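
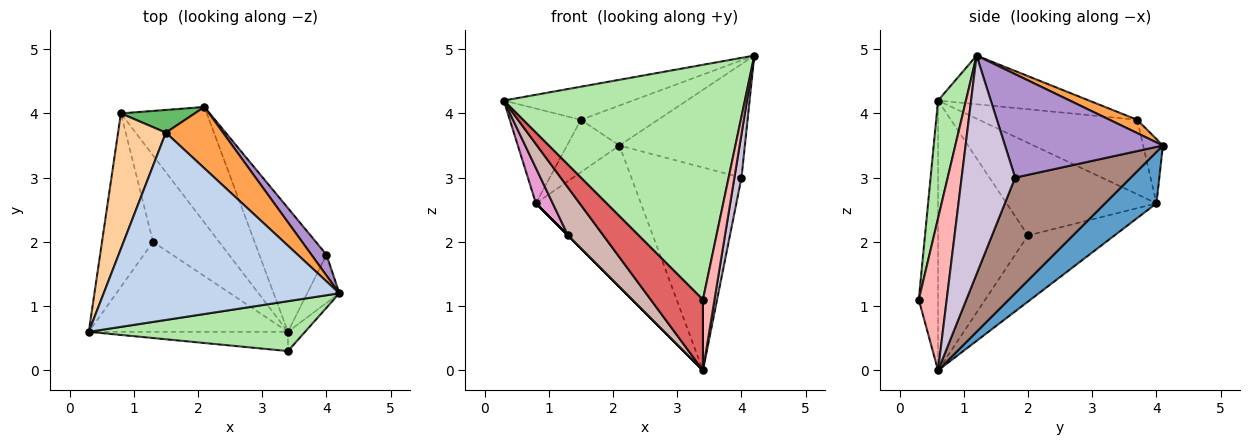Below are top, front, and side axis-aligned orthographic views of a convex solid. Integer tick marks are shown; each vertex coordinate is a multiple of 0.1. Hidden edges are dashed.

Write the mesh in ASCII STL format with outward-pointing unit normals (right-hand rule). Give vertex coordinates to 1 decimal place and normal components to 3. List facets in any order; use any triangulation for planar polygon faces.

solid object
 facet normal 0.354 0.724 -0.592
  outer loop
   vertex 0.8 4.0 2.6
   vertex 2.1 4.1 3.5
   vertex 3.4 0.6 0.0
  endloop
 endfacet
 facet normal -0.199 0.171 0.965
  outer loop
   vertex 1.5 3.7 3.9
   vertex 0.3 0.6 4.2
   vertex 4.2 1.2 4.9
  endloop
 endfacet
 facet normal 0.191 0.536 0.823
  outer loop
   vertex 1.5 3.7 3.9
   vertex 4.2 1.2 4.9
   vertex 2.1 4.1 3.5
  endloop
 endfacet
 facet normal -0.787 0.354 0.505
  outer loop
   vertex 1.5 3.7 3.9
   vertex 0.8 4.0 2.6
   vertex 0.3 0.6 4.2
  endloop
 endfacet
 facet normal -0.327 0.867 0.376
  outer loop
   vertex 1.5 3.7 3.9
   vertex 2.1 4.1 3.5
   vertex 0.8 4.0 2.6
  endloop
 endfacet
 facet normal 0.112 -0.972 0.207
  outer loop
   vertex 3.4 0.3 1.1
   vertex 4.2 1.2 4.9
   vertex 0.3 0.6 4.2
  endloop
 endfacet
 facet normal -0.336 -0.909 -0.248
  outer loop
   vertex 3.4 0.3 1.1
   vertex 0.3 0.6 4.2
   vertex 3.4 0.6 0.0
  endloop
 endfacet
 facet normal 0.919 -0.380 -0.104
  outer loop
   vertex 3.4 0.3 1.1
   vertex 3.4 0.6 0.0
   vertex 4.2 1.2 4.9
  endloop
 endfacet
 facet normal 0.778 0.618 0.113
  outer loop
   vertex 4.0 1.8 3.0
   vertex 2.1 4.1 3.5
   vertex 4.2 1.2 4.9
  endloop
 endfacet
 facet normal 0.981 -0.130 -0.144
  outer loop
   vertex 4.0 1.8 3.0
   vertex 4.2 1.2 4.9
   vertex 3.4 0.6 0.0
  endloop
 endfacet
 facet normal 0.667 0.636 -0.388
  outer loop
   vertex 4.0 1.8 3.0
   vertex 3.4 0.6 0.0
   vertex 2.1 4.1 3.5
  endloop
 endfacet
 facet normal -0.767 -0.301 -0.566
  outer loop
   vertex 1.3 2.0 2.1
   vertex 3.4 0.6 0.0
   vertex 0.3 0.6 4.2
  endloop
 endfacet
 facet normal -0.872 -0.098 -0.480
  outer loop
   vertex 1.3 2.0 2.1
   vertex 0.3 0.6 4.2
   vertex 0.8 4.0 2.6
  endloop
 endfacet
 facet normal -0.707 0.000 -0.707
  outer loop
   vertex 1.3 2.0 2.1
   vertex 0.8 4.0 2.6
   vertex 3.4 0.6 0.0
  endloop
 endfacet
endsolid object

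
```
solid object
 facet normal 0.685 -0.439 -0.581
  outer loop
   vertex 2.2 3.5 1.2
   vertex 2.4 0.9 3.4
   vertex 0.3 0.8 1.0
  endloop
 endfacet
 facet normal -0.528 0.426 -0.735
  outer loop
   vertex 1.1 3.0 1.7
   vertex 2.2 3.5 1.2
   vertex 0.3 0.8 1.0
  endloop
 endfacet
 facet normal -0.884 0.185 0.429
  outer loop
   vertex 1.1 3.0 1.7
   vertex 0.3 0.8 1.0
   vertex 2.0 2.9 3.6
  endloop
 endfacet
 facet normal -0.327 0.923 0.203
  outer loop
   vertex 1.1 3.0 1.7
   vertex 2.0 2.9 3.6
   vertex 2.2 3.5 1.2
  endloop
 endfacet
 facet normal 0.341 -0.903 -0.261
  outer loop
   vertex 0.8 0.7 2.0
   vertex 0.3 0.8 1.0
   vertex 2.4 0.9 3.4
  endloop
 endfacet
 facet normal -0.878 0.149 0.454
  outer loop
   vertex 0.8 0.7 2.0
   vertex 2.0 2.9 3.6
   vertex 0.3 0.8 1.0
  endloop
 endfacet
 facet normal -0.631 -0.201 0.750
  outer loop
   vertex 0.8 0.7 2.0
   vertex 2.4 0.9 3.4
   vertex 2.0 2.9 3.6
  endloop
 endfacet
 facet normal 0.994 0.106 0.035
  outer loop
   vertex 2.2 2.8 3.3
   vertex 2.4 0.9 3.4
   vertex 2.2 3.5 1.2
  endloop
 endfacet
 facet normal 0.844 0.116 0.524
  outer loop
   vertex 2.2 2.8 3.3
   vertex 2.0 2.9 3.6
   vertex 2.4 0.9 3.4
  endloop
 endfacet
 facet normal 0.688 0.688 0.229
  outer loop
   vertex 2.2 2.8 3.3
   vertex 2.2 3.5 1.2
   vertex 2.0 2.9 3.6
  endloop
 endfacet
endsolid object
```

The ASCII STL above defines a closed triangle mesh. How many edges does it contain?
15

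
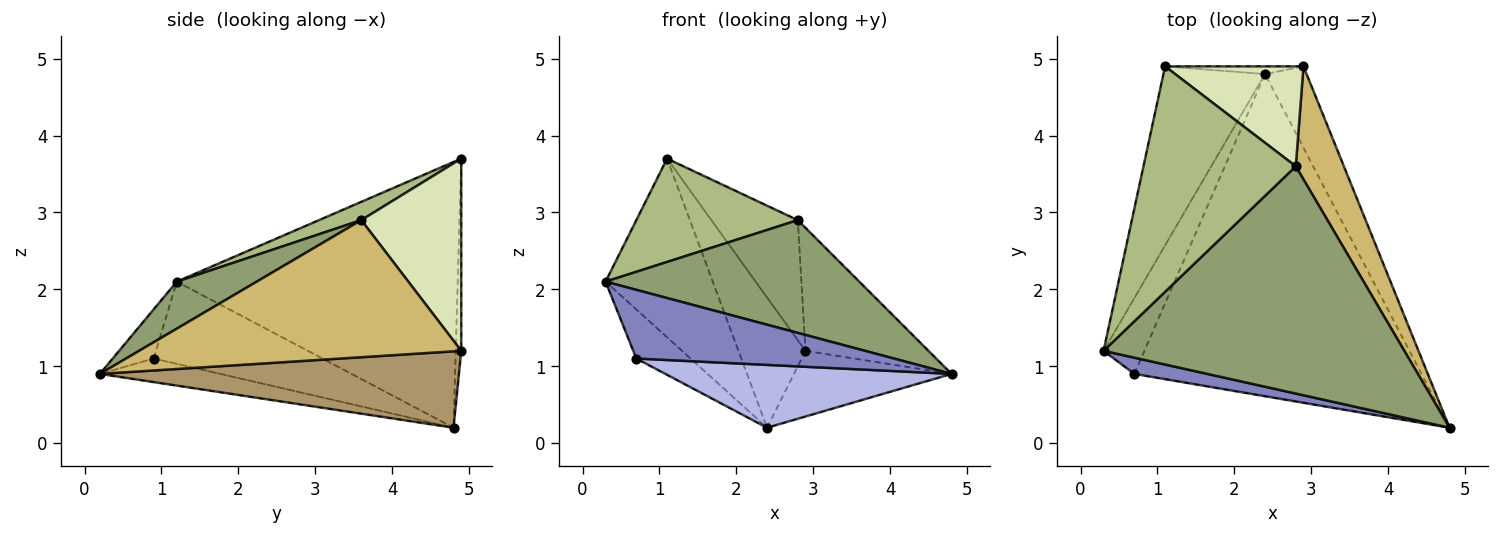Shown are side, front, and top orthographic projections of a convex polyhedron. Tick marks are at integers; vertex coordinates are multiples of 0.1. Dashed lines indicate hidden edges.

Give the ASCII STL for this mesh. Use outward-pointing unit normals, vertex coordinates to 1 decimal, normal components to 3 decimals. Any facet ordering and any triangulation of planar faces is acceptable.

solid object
 facet normal -0.880 0.336 -0.336
  outer loop
   vertex 1.1 4.9 3.7
   vertex 2.4 4.8 0.2
   vertex 0.3 1.2 2.1
  endloop
 endfacet
 facet normal -0.153 -0.962 0.227
  outer loop
   vertex 0.7 0.9 1.1
   vertex 4.8 0.2 0.9
   vertex 0.3 1.2 2.1
  endloop
 endfacet
 facet normal -0.861 0.277 -0.427
  outer loop
   vertex 0.7 0.9 1.1
   vertex 0.3 1.2 2.1
   vertex 2.4 4.8 0.2
  endloop
 endfacet
 facet normal -0.080 -0.191 -0.978
  outer loop
   vertex 0.7 0.9 1.1
   vertex 2.4 4.8 0.2
   vertex 4.8 0.2 0.9
  endloop
 endfacet
 facet normal 0.139 -0.440 0.887
  outer loop
   vertex 2.8 3.6 2.9
   vertex 0.3 1.2 2.1
   vertex 4.8 0.2 0.9
  endloop
 endfacet
 facet normal 0.108 -0.414 0.904
  outer loop
   vertex 2.8 3.6 2.9
   vertex 1.1 4.9 3.7
   vertex 0.3 1.2 2.1
  endloop
 endfacet
 facet normal -0.082 0.995 -0.059
  outer loop
   vertex 2.9 4.9 1.2
   vertex 2.4 4.8 0.2
   vertex 1.1 4.9 3.7
  endloop
 endfacet
 facet normal 0.664 0.574 0.478
  outer loop
   vertex 2.9 4.9 1.2
   vertex 1.1 4.9 3.7
   vertex 2.8 3.6 2.9
  endloop
 endfacet
 facet normal 0.820 0.360 -0.446
  outer loop
   vertex 2.9 4.9 1.2
   vertex 4.8 0.2 0.9
   vertex 2.4 4.8 0.2
  endloop
 endfacet
 facet normal 0.888 0.339 0.311
  outer loop
   vertex 2.9 4.9 1.2
   vertex 2.8 3.6 2.9
   vertex 4.8 0.2 0.9
  endloop
 endfacet
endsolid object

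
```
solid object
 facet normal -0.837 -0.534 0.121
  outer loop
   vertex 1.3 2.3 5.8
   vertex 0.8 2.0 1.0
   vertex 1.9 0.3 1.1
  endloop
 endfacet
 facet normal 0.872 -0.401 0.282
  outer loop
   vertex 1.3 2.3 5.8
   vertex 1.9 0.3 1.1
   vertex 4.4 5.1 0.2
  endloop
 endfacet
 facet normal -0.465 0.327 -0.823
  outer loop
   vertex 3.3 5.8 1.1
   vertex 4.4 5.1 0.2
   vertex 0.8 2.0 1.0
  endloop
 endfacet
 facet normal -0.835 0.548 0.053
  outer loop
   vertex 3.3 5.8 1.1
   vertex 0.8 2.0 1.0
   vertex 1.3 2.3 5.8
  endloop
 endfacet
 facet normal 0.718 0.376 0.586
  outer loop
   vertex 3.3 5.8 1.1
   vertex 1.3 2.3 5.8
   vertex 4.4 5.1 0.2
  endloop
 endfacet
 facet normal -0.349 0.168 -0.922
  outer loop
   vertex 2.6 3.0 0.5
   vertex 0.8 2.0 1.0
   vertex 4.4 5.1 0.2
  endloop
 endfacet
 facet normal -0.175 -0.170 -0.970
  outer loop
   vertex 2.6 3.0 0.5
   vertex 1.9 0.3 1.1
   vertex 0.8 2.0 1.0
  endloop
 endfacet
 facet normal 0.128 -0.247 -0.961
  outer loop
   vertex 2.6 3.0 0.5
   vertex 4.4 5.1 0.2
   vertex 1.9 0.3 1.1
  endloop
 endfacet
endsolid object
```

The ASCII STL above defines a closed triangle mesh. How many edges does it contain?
12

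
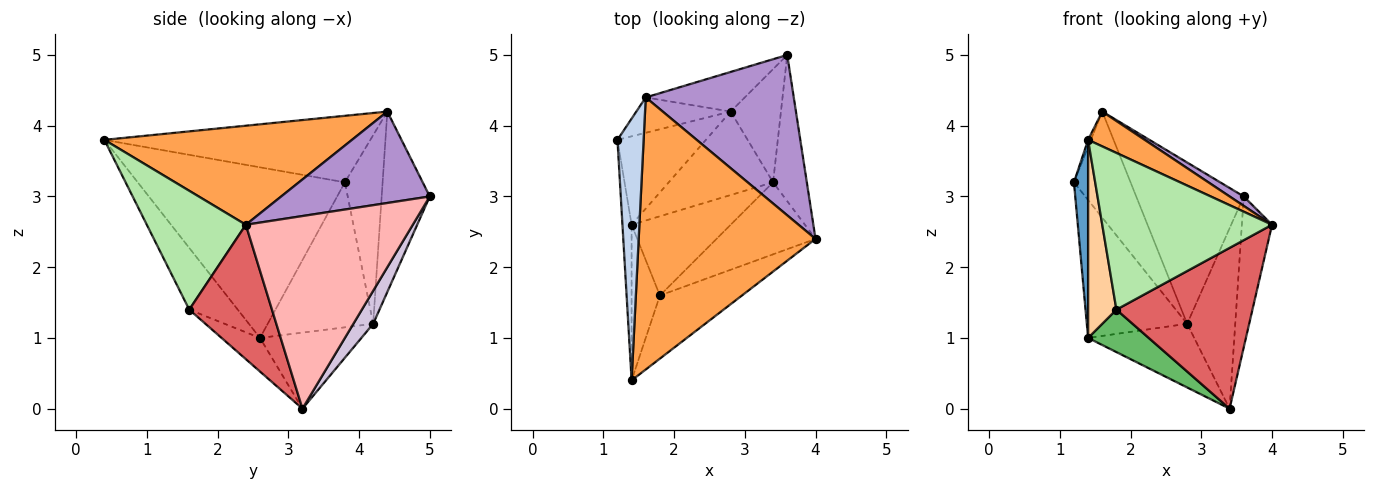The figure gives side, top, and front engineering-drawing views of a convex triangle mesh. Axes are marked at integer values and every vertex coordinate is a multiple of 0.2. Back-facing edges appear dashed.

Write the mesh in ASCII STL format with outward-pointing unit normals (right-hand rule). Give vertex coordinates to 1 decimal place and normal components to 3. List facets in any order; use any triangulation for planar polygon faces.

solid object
 facet normal -0.996 -0.068 -0.053
  outer loop
   vertex 1.4 2.6 1.0
   vertex 1.4 0.4 3.8
   vertex 1.2 3.8 3.2
  endloop
 endfacet
 facet normal -0.930 0.010 0.366
  outer loop
   vertex 1.6 4.4 4.2
   vertex 1.2 3.8 3.2
   vertex 1.4 0.4 3.8
  endloop
 endfacet
 facet normal 0.486 -0.111 0.867
  outer loop
   vertex 1.6 4.4 4.2
   vertex 1.4 0.4 3.8
   vertex 4.0 2.4 2.6
  endloop
 endfacet
 facet normal -0.803 -0.468 -0.368
  outer loop
   vertex 1.8 1.6 1.4
   vertex 1.4 0.4 3.8
   vertex 1.4 2.6 1.0
  endloop
 endfacet
 facet normal -0.287 -0.452 -0.845
  outer loop
   vertex 1.8 1.6 1.4
   vertex 1.4 2.6 1.0
   vertex 3.4 3.2 0.0
  endloop
 endfacet
 facet normal 0.476 -0.816 -0.329
  outer loop
   vertex 1.8 1.6 1.4
   vertex 4.0 2.4 2.6
   vertex 1.4 0.4 3.8
  endloop
 endfacet
 facet normal 0.485 -0.798 -0.358
  outer loop
   vertex 1.8 1.6 1.4
   vertex 3.4 3.2 0.0
   vertex 4.0 2.4 2.6
  endloop
 endfacet
 facet normal 0.970 0.175 -0.170
  outer loop
   vertex 3.6 5.0 3.0
   vertex 4.0 2.4 2.6
   vertex 3.4 3.2 0.0
  endloop
 endfacet
 facet normal 0.525 -0.050 0.850
  outer loop
   vertex 3.6 5.0 3.0
   vertex 1.6 4.4 4.2
   vertex 4.0 2.4 2.6
  endloop
 endfacet
 facet normal 0.329 0.800 -0.502
  outer loop
   vertex 2.8 4.2 1.2
   vertex 3.6 5.0 3.0
   vertex 3.4 3.2 0.0
  endloop
 endfacet
 facet normal -0.663 0.630 -0.404
  outer loop
   vertex 2.8 4.2 1.2
   vertex 1.4 2.6 1.0
   vertex 1.2 3.8 3.2
  endloop
 endfacet
 facet normal -0.501 0.525 -0.688
  outer loop
   vertex 2.8 4.2 1.2
   vertex 3.4 3.2 0.0
   vertex 1.4 2.6 1.0
  endloop
 endfacet
 facet normal -0.535 0.802 -0.267
  outer loop
   vertex 2.8 4.2 1.2
   vertex 1.2 3.8 3.2
   vertex 1.6 4.4 4.2
  endloop
 endfacet
 facet normal -0.398 0.891 -0.219
  outer loop
   vertex 2.8 4.2 1.2
   vertex 1.6 4.4 4.2
   vertex 3.6 5.0 3.0
  endloop
 endfacet
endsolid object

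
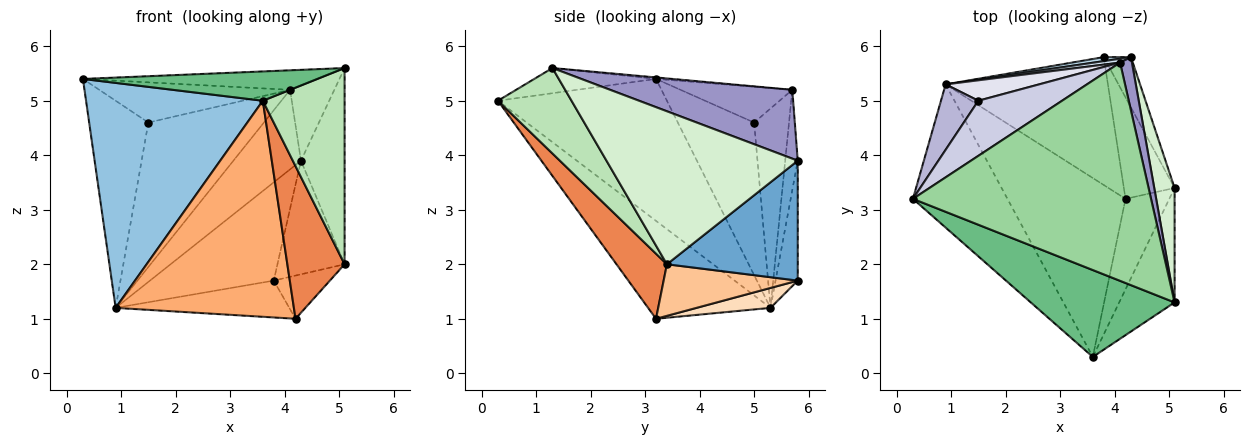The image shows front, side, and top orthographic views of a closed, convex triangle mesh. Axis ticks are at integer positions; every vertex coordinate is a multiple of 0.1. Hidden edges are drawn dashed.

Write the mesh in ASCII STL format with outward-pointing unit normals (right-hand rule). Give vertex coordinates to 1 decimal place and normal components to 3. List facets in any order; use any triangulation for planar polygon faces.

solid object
 facet normal 0.872 0.448 -0.198
  outer loop
   vertex 3.8 5.8 1.7
   vertex 4.3 5.8 3.9
   vertex 5.1 3.4 2.0
  endloop
 endfacet
 facet normal -0.628 -0.657 -0.418
  outer loop
   vertex 0.9 5.3 1.2
   vertex 3.6 0.3 5.0
   vertex 0.3 3.2 5.4
  endloop
 endfacet
 facet normal -0.176 0.983 0.040
  outer loop
   vertex 0.9 5.3 1.2
   vertex 4.3 5.8 3.9
   vertex 3.8 5.8 1.7
  endloop
 endfacet
 facet normal -0.182 0.982 0.048
  outer loop
   vertex 4.1 5.7 5.2
   vertex 4.3 5.8 3.9
   vertex 0.9 5.3 1.2
  endloop
 endfacet
 facet normal 0.604 -0.686 -0.406
  outer loop
   vertex 4.2 3.2 1.0
   vertex 5.1 3.4 2.0
   vertex 3.6 0.3 5.0
  endloop
 endfacet
 facet normal -0.467 -0.681 -0.564
  outer loop
   vertex 4.2 3.2 1.0
   vertex 3.6 0.3 5.0
   vertex 0.9 5.3 1.2
  endloop
 endfacet
 facet normal 0.683 0.286 -0.672
  outer loop
   vertex 4.2 3.2 1.0
   vertex 3.8 5.8 1.7
   vertex 5.1 3.4 2.0
  endloop
 endfacet
 facet normal 0.117 0.275 -0.954
  outer loop
   vertex 4.2 3.2 1.0
   vertex 0.9 5.3 1.2
   vertex 3.8 5.8 1.7
  endloop
 endfacet
 facet normal -0.164 -0.315 0.935
  outer loop
   vertex 5.1 1.3 5.6
   vertex 0.3 3.2 5.4
   vertex 3.6 0.3 5.0
  endloop
 endfacet
 facet normal -0.006 0.089 0.996
  outer loop
   vertex 5.1 1.3 5.6
   vertex 4.1 5.7 5.2
   vertex 0.3 3.2 5.4
  endloop
 endfacet
 facet normal 0.614 -0.682 -0.398
  outer loop
   vertex 5.1 1.3 5.6
   vertex 3.6 0.3 5.0
   vertex 5.1 3.4 2.0
  endloop
 endfacet
 facet normal 0.967 0.220 0.129
  outer loop
   vertex 5.1 1.3 5.6
   vertex 5.1 3.4 2.0
   vertex 4.3 5.8 3.9
  endloop
 endfacet
 facet normal 0.958 0.233 0.165
  outer loop
   vertex 5.1 1.3 5.6
   vertex 4.3 5.8 3.9
   vertex 4.1 5.7 5.2
  endloop
 endfacet
 facet normal -0.776 0.602 0.190
  outer loop
   vertex 1.5 5.0 4.6
   vertex 0.9 5.3 1.2
   vertex 0.3 3.2 5.4
  endloop
 endfacet
 facet normal -0.326 0.557 0.764
  outer loop
   vertex 1.5 5.0 4.6
   vertex 0.3 3.2 5.4
   vertex 4.1 5.7 5.2
  endloop
 endfacet
 facet normal -0.286 0.949 0.134
  outer loop
   vertex 1.5 5.0 4.6
   vertex 4.1 5.7 5.2
   vertex 0.9 5.3 1.2
  endloop
 endfacet
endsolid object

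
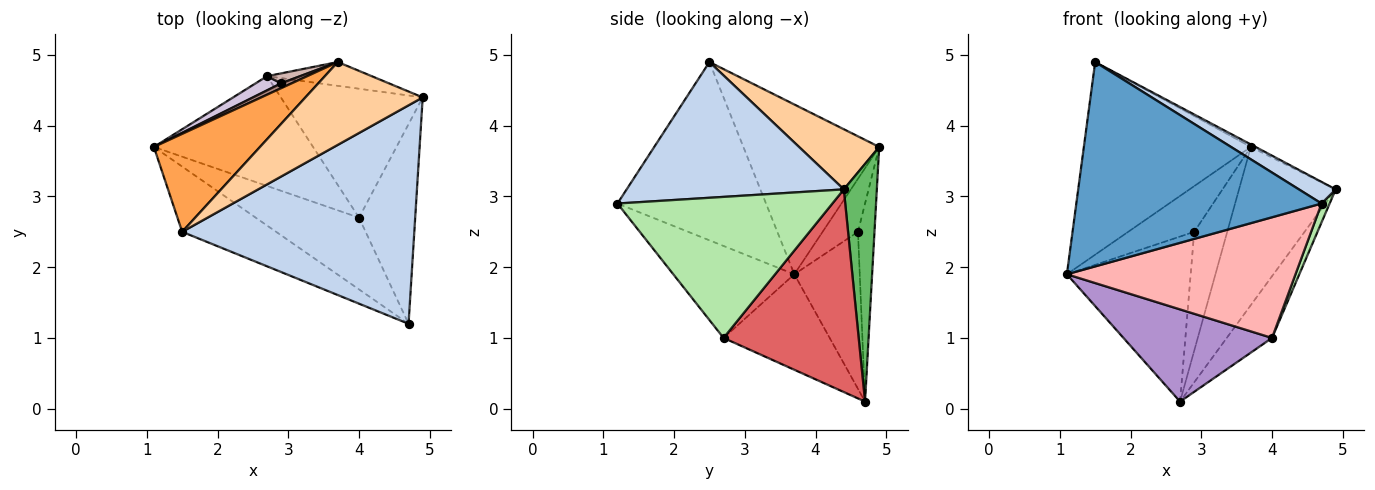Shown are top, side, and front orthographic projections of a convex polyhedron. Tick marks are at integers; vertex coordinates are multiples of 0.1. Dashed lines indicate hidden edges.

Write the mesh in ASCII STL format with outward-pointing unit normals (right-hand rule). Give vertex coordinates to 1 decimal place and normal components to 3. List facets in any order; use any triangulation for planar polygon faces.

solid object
 facet normal -0.500 -0.825 -0.263
  outer loop
   vertex 1.5 2.5 4.9
   vertex 1.1 3.7 1.9
   vertex 4.7 1.2 2.9
  endloop
 endfacet
 facet normal 0.503 -0.085 0.860
  outer loop
   vertex 1.5 2.5 4.9
   vertex 4.7 1.2 2.9
   vertex 4.9 4.4 3.1
  endloop
 endfacet
 facet normal -0.587 0.722 0.367
  outer loop
   vertex 3.7 4.9 3.7
   vertex 1.1 3.7 1.9
   vertex 1.5 2.5 4.9
  endloop
 endfacet
 facet normal 0.456 0.027 0.890
  outer loop
   vertex 3.7 4.9 3.7
   vertex 1.5 2.5 4.9
   vertex 4.9 4.4 3.1
  endloop
 endfacet
 facet normal 0.320 0.937 -0.141
  outer loop
   vertex 3.7 4.9 3.7
   vertex 4.9 4.4 3.1
   vertex 2.7 4.7 0.1
  endloop
 endfacet
 facet normal 0.929 -0.035 -0.370
  outer loop
   vertex 4.0 2.7 1.0
   vertex 4.9 4.4 3.1
   vertex 4.7 1.2 2.9
  endloop
 endfacet
 facet normal 0.790 0.265 -0.553
  outer loop
   vertex 4.0 2.7 1.0
   vertex 2.7 4.7 0.1
   vertex 4.9 4.4 3.1
  endloop
 endfacet
 facet normal -0.414 -0.782 -0.465
  outer loop
   vertex 4.0 2.7 1.0
   vertex 4.7 1.2 2.9
   vertex 1.1 3.7 1.9
  endloop
 endfacet
 facet normal -0.417 -0.584 -0.696
  outer loop
   vertex 4.0 2.7 1.0
   vertex 1.1 3.7 1.9
   vertex 2.7 4.7 0.1
  endloop
 endfacet
 facet normal -0.466 0.882 0.076
  outer loop
   vertex 2.9 4.6 2.5
   vertex 2.7 4.7 0.1
   vertex 1.1 3.7 1.9
  endloop
 endfacet
 facet normal -0.470 0.878 0.094
  outer loop
   vertex 2.9 4.6 2.5
   vertex 1.1 3.7 1.9
   vertex 3.7 4.9 3.7
  endloop
 endfacet
 facet normal -0.446 0.892 0.074
  outer loop
   vertex 2.9 4.6 2.5
   vertex 3.7 4.9 3.7
   vertex 2.7 4.7 0.1
  endloop
 endfacet
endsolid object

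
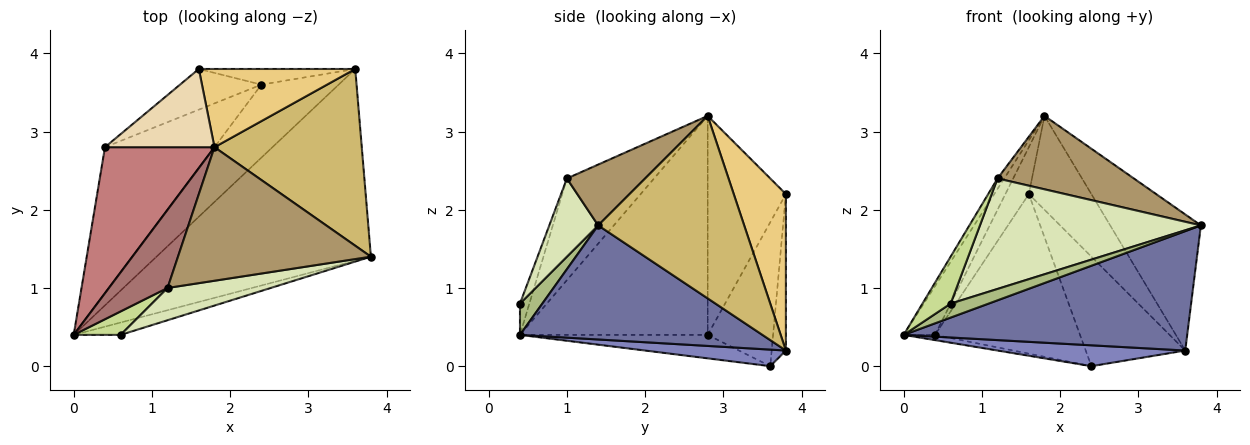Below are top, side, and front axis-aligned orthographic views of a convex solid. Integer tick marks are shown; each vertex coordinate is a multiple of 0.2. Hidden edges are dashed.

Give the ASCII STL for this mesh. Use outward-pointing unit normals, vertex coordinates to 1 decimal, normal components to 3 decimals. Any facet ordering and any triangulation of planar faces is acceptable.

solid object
 facet normal 0.412 -0.481 -0.774
  outer loop
   vertex 3.6 3.8 0.2
   vertex 3.8 1.4 1.8
   vertex 0.0 0.4 0.4
  endloop
 endfacet
 facet normal 0.202 -0.269 -0.942
  outer loop
   vertex 3.6 3.8 0.2
   vertex 0.0 0.4 0.4
   vertex 2.4 3.6 0.0
  endloop
 endfacet
 facet normal -0.140 0.980 -0.140
  outer loop
   vertex 3.6 3.8 0.2
   vertex 2.4 3.6 0.0
   vertex 1.6 3.8 2.2
  endloop
 endfacet
 facet normal -0.209 0.035 -0.977
  outer loop
   vertex 0.4 2.8 0.4
   vertex 2.4 3.6 0.0
   vertex 0.0 0.4 0.4
  endloop
 endfacet
 facet normal -0.400 0.888 -0.226
  outer loop
   vertex 0.4 2.8 0.4
   vertex 1.6 3.8 2.2
   vertex 2.4 3.6 0.0
  endloop
 endfacet
 facet normal 0.404 -0.686 -0.605
  outer loop
   vertex 0.6 0.4 0.8
   vertex 0.0 0.4 0.4
   vertex 3.8 1.4 1.8
  endloop
 endfacet
 facet normal -0.286 -0.857 0.429
  outer loop
   vertex 0.6 0.4 0.8
   vertex 1.2 1.0 2.4
   vertex 0.0 0.4 0.4
  endloop
 endfacet
 facet normal 0.208 -0.939 0.274
  outer loop
   vertex 0.6 0.4 0.8
   vertex 3.8 1.4 1.8
   vertex 1.2 1.0 2.4
  endloop
 endfacet
 facet normal 0.266 -0.464 0.845
  outer loop
   vertex 1.8 2.8 3.2
   vertex 1.2 1.0 2.4
   vertex 3.8 1.4 1.8
  endloop
 endfacet
 facet normal 0.701 0.435 0.565
  outer loop
   vertex 1.8 2.8 3.2
   vertex 3.8 1.4 1.8
   vertex 3.6 3.8 0.2
  endloop
 endfacet
 facet normal 0.539 0.647 0.539
  outer loop
   vertex 1.8 2.8 3.2
   vertex 3.6 3.8 0.2
   vertex 1.6 3.8 2.2
  endloop
 endfacet
 facet normal -0.864 0.259 0.432
  outer loop
   vertex 1.8 2.8 3.2
   vertex 1.6 3.8 2.2
   vertex 0.4 2.8 0.4
  endloop
 endfacet
 facet normal -0.864 0.066 0.499
  outer loop
   vertex 1.8 2.8 3.2
   vertex 0.0 0.4 0.4
   vertex 1.2 1.0 2.4
  endloop
 endfacet
 facet normal -0.885 0.147 0.442
  outer loop
   vertex 1.8 2.8 3.2
   vertex 0.4 2.8 0.4
   vertex 0.0 0.4 0.4
  endloop
 endfacet
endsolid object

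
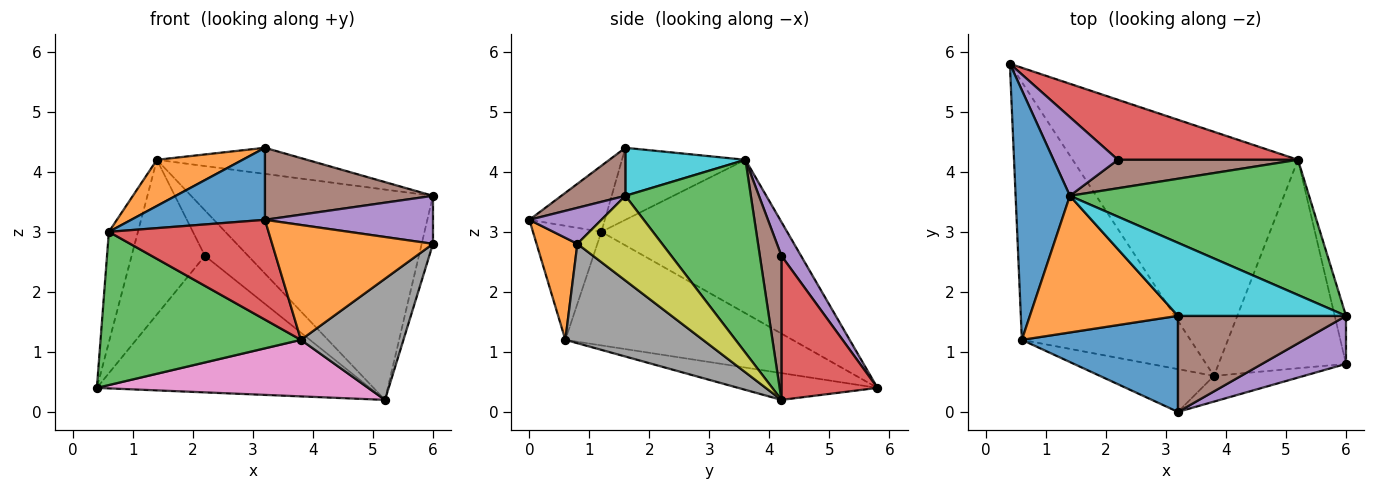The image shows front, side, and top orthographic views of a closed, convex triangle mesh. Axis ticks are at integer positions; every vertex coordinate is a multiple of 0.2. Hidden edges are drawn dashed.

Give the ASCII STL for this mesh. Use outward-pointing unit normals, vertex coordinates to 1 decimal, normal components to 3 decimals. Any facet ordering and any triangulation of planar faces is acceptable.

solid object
 facet normal -0.321 -0.568 0.758
  outer loop
   vertex 0.6 1.2 3.0
   vertex 3.2 0.0 3.2
   vertex 3.2 1.6 4.4
  endloop
 endfacet
 facet normal 0.240 -0.947 -0.212
  outer loop
   vertex 3.8 0.6 1.2
   vertex 6.0 0.8 2.8
   vertex 3.2 0.0 3.2
  endloop
 endfacet
 facet normal -0.501 -0.442 -0.744
  outer loop
   vertex 3.8 0.6 1.2
   vertex 0.6 1.2 3.0
   vertex 0.4 5.8 0.4
  endloop
 endfacet
 facet normal -0.367 -0.855 -0.367
  outer loop
   vertex 3.8 0.6 1.2
   vertex 3.2 0.0 3.2
   vertex 0.6 1.2 3.0
  endloop
 endfacet
 facet normal 0.290 -0.677 0.677
  outer loop
   vertex 6.0 1.6 3.6
   vertex 3.2 0.0 3.2
   vertex 6.0 0.8 2.8
  endloop
 endfacet
 facet normal 0.223 -0.585 0.780
  outer loop
   vertex 6.0 1.6 3.6
   vertex 3.2 1.6 4.4
   vertex 3.2 0.0 3.2
  endloop
 endfacet
 facet normal -0.115 -0.224 -0.968
  outer loop
   vertex 5.2 4.2 0.2
   vertex 3.8 0.6 1.2
   vertex 0.4 5.8 0.4
  endloop
 endfacet
 facet normal 0.559 -0.417 -0.717
  outer loop
   vertex 5.2 4.2 0.2
   vertex 6.0 0.8 2.8
   vertex 3.8 0.6 1.2
  endloop
 endfacet
 facet normal 0.983 0.131 -0.131
  outer loop
   vertex 5.2 4.2 0.2
   vertex 6.0 1.6 3.6
   vertex 6.0 0.8 2.8
  endloop
 endfacet
 facet normal 0.260 0.325 0.909
  outer loop
   vertex 1.4 3.6 4.2
   vertex 3.2 1.6 4.4
   vertex 6.0 1.6 3.6
  endloop
 endfacet
 facet normal -0.933 0.146 0.330
  outer loop
   vertex 1.4 3.6 4.2
   vertex 0.4 5.8 0.4
   vertex 0.6 1.2 3.0
  endloop
 endfacet
 facet normal -0.419 -0.291 0.860
  outer loop
   vertex 1.4 3.6 4.2
   vertex 0.6 1.2 3.0
   vertex 3.2 1.6 4.4
  endloop
 endfacet
 facet normal 0.400 0.771 0.496
  outer loop
   vertex 1.4 3.6 4.2
   vertex 6.0 1.6 3.6
   vertex 5.2 4.2 0.2
  endloop
 endfacet
 facet normal 0.306 0.871 0.383
  outer loop
   vertex 2.2 4.2 2.6
   vertex 5.2 4.2 0.2
   vertex 0.4 5.8 0.4
  endloop
 endfacet
 facet normal 0.232 0.867 0.441
  outer loop
   vertex 2.2 4.2 2.6
   vertex 0.4 5.8 0.4
   vertex 1.4 3.6 4.2
  endloop
 endfacet
 facet normal 0.390 0.781 0.488
  outer loop
   vertex 2.2 4.2 2.6
   vertex 1.4 3.6 4.2
   vertex 5.2 4.2 0.2
  endloop
 endfacet
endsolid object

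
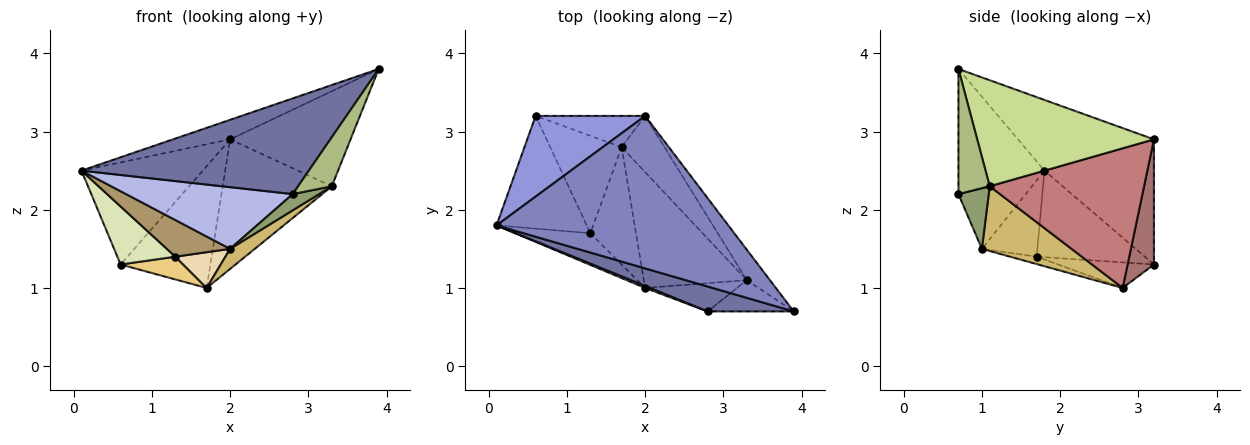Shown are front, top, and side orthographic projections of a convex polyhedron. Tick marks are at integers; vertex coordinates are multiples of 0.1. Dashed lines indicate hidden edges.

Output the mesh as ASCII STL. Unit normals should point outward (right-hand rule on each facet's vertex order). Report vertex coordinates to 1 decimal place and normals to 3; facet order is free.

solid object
 facet normal -0.344 -0.909 0.236
  outer loop
   vertex 2.8 0.7 2.2
   vertex 3.9 0.7 3.8
   vertex 0.1 1.8 2.5
  endloop
 endfacet
 facet normal -0.290 0.122 0.949
  outer loop
   vertex 2.0 3.2 2.9
   vertex 0.1 1.8 2.5
   vertex 3.9 0.7 3.8
  endloop
 endfacet
 facet normal -0.578 0.640 0.506
  outer loop
   vertex 2.0 3.2 2.9
   vertex 0.6 3.2 1.3
   vertex 0.1 1.8 2.5
  endloop
 endfacet
 facet normal -0.374 -0.927 0.030
  outer loop
   vertex 2.0 1.0 1.5
   vertex 2.8 0.7 2.2
   vertex 0.1 1.8 2.5
  endloop
 endfacet
 facet normal 0.496 -0.432 -0.753
  outer loop
   vertex 3.3 1.1 2.3
   vertex 2.8 0.7 2.2
   vertex 2.0 1.0 1.5
  endloop
 endfacet
 facet normal 0.616 -0.664 -0.424
  outer loop
   vertex 3.3 1.1 2.3
   vertex 3.9 0.7 3.8
   vertex 2.8 0.7 2.2
  endloop
 endfacet
 facet normal 0.813 0.554 -0.178
  outer loop
   vertex 3.3 1.1 2.3
   vertex 2.0 3.2 2.9
   vertex 3.9 0.7 3.8
  endloop
 endfacet
 facet normal -0.649 -0.348 -0.676
  outer loop
   vertex 1.3 1.7 1.4
   vertex 0.1 1.8 2.5
   vertex 0.6 3.2 1.3
  endloop
 endfacet
 facet normal -0.552 -0.630 -0.545
  outer loop
   vertex 1.3 1.7 1.4
   vertex 2.0 1.0 1.5
   vertex 0.1 1.8 2.5
  endloop
 endfacet
 facet normal 0.527 -0.145 -0.838
  outer loop
   vertex 1.7 2.8 1.0
   vertex 3.3 1.1 2.3
   vertex 2.0 1.0 1.5
  endloop
 endfacet
 facet normal -0.329 -0.215 -0.920
  outer loop
   vertex 1.7 2.8 1.0
   vertex 1.3 1.7 1.4
   vertex 0.6 3.2 1.3
  endloop
 endfacet
 facet normal -0.153 -0.288 -0.945
  outer loop
   vertex 1.7 2.8 1.0
   vertex 2.0 1.0 1.5
   vertex 1.3 1.7 1.4
  endloop
 endfacet
 facet normal 0.274 0.932 -0.239
  outer loop
   vertex 1.7 2.8 1.0
   vertex 0.6 3.2 1.3
   vertex 2.0 3.2 2.9
  endloop
 endfacet
 facet normal 0.792 0.560 -0.243
  outer loop
   vertex 1.7 2.8 1.0
   vertex 2.0 3.2 2.9
   vertex 3.3 1.1 2.3
  endloop
 endfacet
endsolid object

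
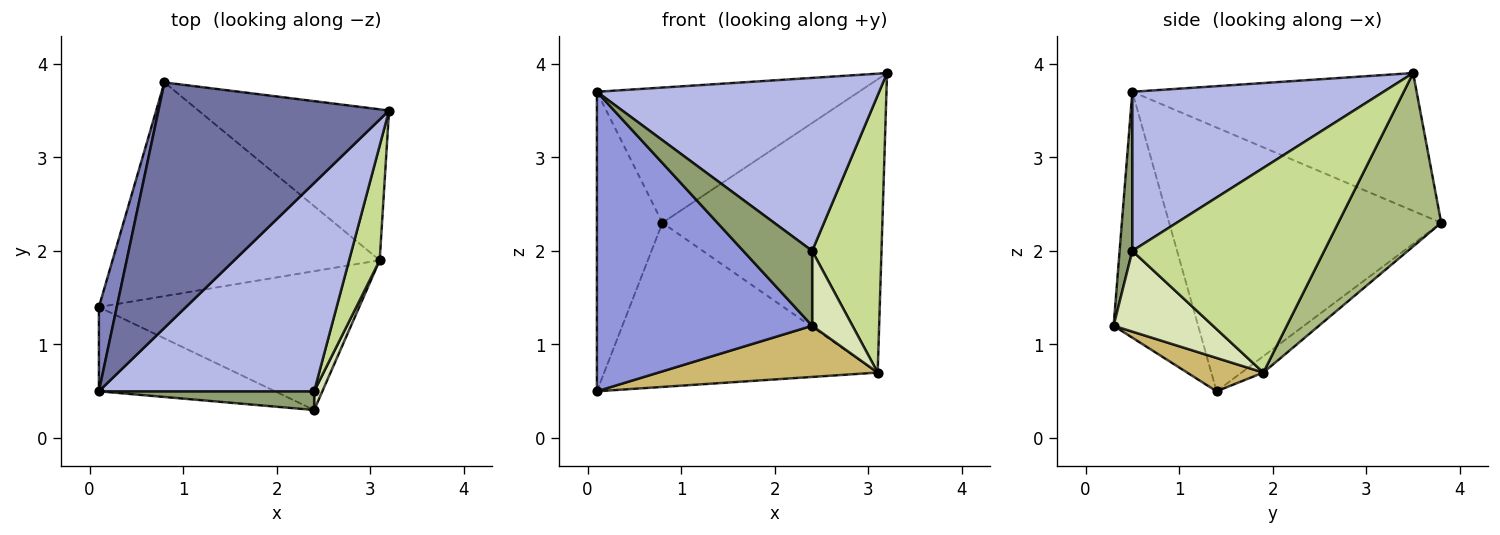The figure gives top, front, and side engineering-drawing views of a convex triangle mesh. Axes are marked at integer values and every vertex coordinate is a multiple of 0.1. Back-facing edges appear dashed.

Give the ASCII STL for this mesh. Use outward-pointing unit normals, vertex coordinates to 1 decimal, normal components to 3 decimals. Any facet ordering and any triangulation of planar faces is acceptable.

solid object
 facet normal -0.464 0.428 0.776
  outer loop
   vertex 0.8 3.8 2.3
   vertex 0.1 0.5 3.7
   vertex 3.2 3.5 3.9
  endloop
 endfacet
 facet normal -0.970 0.234 0.066
  outer loop
   vertex 0.1 1.4 0.5
   vertex 0.1 0.5 3.7
   vertex 0.8 3.8 2.3
  endloop
 endfacet
 facet normal -0.354 -0.900 -0.253
  outer loop
   vertex 0.1 1.4 0.5
   vertex 2.4 0.3 1.2
   vertex 0.1 0.5 3.7
  endloop
 endfacet
 facet normal 0.494 -0.555 0.669
  outer loop
   vertex 2.4 0.5 2.0
   vertex 3.2 3.5 3.9
   vertex 0.1 0.5 3.7
  endloop
 endfacet
 facet normal 0.176 -0.955 0.239
  outer loop
   vertex 2.4 0.5 2.0
   vertex 0.1 0.5 3.7
   vertex 2.4 0.3 1.2
  endloop
 endfacet
 facet normal 0.384 0.821 -0.422
  outer loop
   vertex 3.1 1.9 0.7
   vertex 0.8 3.8 2.3
   vertex 3.2 3.5 3.9
  endloop
 endfacet
 facet normal 0.931 -0.336 0.139
  outer loop
   vertex 3.1 1.9 0.7
   vertex 3.2 3.5 3.9
   vertex 2.4 0.5 2.0
  endloop
 endfacet
 facet normal 0.923 -0.374 0.094
  outer loop
   vertex 3.1 1.9 0.7
   vertex 2.4 0.5 2.0
   vertex 2.4 0.3 1.2
  endloop
 endfacet
 facet normal -0.049 0.608 -0.792
  outer loop
   vertex 3.1 1.9 0.7
   vertex 0.1 1.4 0.5
   vertex 0.8 3.8 2.3
  endloop
 endfacet
 facet normal 0.119 -0.343 -0.932
  outer loop
   vertex 3.1 1.9 0.7
   vertex 2.4 0.3 1.2
   vertex 0.1 1.4 0.5
  endloop
 endfacet
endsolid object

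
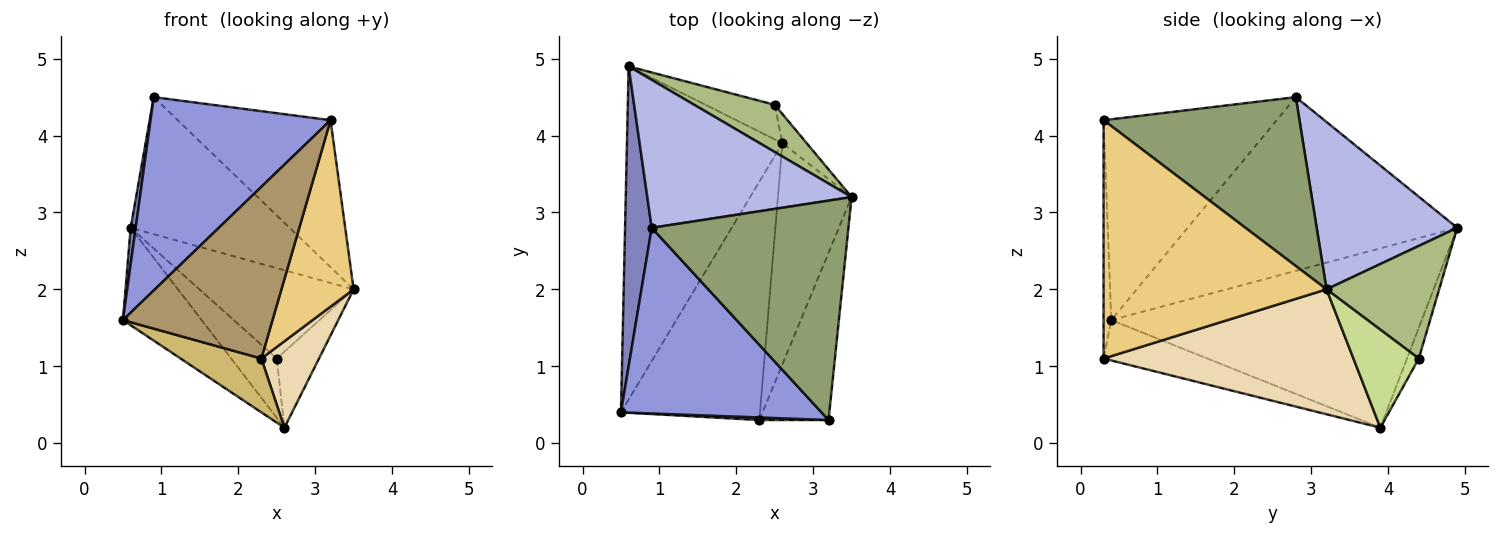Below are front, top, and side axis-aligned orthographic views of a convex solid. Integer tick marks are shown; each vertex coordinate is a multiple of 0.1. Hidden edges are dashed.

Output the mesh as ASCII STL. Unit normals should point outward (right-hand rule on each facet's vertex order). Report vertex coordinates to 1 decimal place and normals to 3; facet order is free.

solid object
 facet normal -0.742 0.188 -0.643
  outer loop
   vertex 2.6 3.9 0.2
   vertex 0.5 0.4 1.6
   vertex 0.6 4.9 2.8
  endloop
 endfacet
 facet normal -0.988 -0.018 0.152
  outer loop
   vertex 0.9 2.8 4.5
   vertex 0.6 4.9 2.8
   vertex 0.5 0.4 1.6
  endloop
 endfacet
 facet normal -0.570 -0.593 0.569
  outer loop
   vertex 0.9 2.8 4.5
   vertex 0.5 0.4 1.6
   vertex 3.2 0.3 4.2
  endloop
 endfacet
 facet normal 0.515 0.583 0.629
  outer loop
   vertex 0.9 2.8 4.5
   vertex 3.5 3.2 2.0
   vertex 0.6 4.9 2.8
  endloop
 endfacet
 facet normal 0.581 0.453 0.676
  outer loop
   vertex 0.9 2.8 4.5
   vertex 3.2 0.3 4.2
   vertex 3.5 3.2 2.0
  endloop
 endfacet
 facet normal 0.543 0.744 0.388
  outer loop
   vertex 2.5 4.4 1.1
   vertex 0.6 4.9 2.8
   vertex 3.5 3.2 2.0
  endloop
 endfacet
 facet normal 0.822 0.532 -0.204
  outer loop
   vertex 2.5 4.4 1.1
   vertex 3.5 3.2 2.0
   vertex 2.6 3.9 0.2
  endloop
 endfacet
 facet normal -0.219 0.842 -0.492
  outer loop
   vertex 2.5 4.4 1.1
   vertex 2.6 3.9 0.2
   vertex 0.6 4.9 2.8
  endloop
 endfacet
 facet normal -0.051 -0.999 0.015
  outer loop
   vertex 2.3 0.3 1.1
   vertex 3.2 0.3 4.2
   vertex 0.5 0.4 1.6
  endloop
 endfacet
 facet normal -0.272 -0.212 -0.939
  outer loop
   vertex 2.3 0.3 1.1
   vertex 0.5 0.4 1.6
   vertex 2.6 3.9 0.2
  endloop
 endfacet
 facet normal 0.917 -0.297 -0.266
  outer loop
   vertex 2.3 0.3 1.1
   vertex 3.5 3.2 2.0
   vertex 3.2 0.3 4.2
  endloop
 endfacet
 facet normal 0.845 -0.195 -0.498
  outer loop
   vertex 2.3 0.3 1.1
   vertex 2.6 3.9 0.2
   vertex 3.5 3.2 2.0
  endloop
 endfacet
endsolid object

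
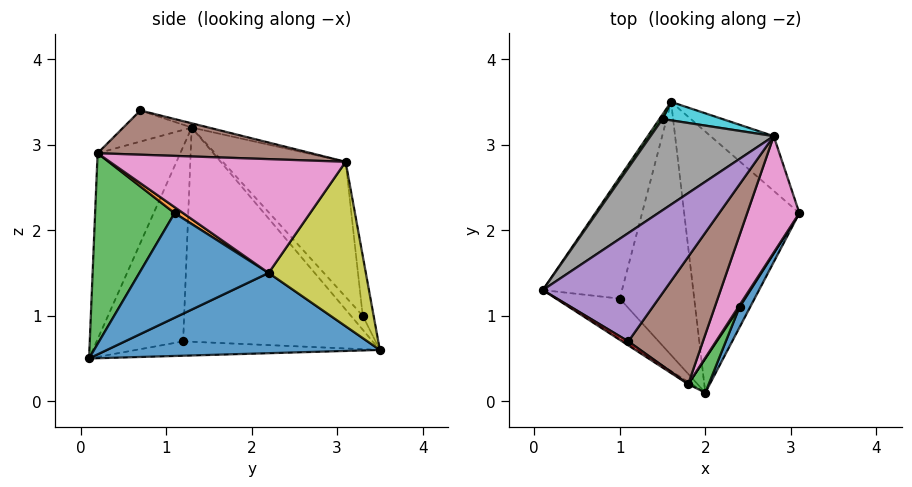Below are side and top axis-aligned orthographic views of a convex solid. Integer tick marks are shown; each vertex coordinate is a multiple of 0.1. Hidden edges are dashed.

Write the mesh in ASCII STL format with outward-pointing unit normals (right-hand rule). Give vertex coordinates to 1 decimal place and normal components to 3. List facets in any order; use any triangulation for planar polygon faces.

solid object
 facet normal 0.569 0.091 -0.817
  outer loop
   vertex 1.6 3.5 0.6
   vertex 3.1 2.2 1.5
   vertex 2.0 0.1 0.5
  endloop
 endfacet
 facet normal -0.545 -0.839 -0.010
  outer loop
   vertex 1.8 0.2 2.9
   vertex 0.1 1.3 3.2
   vertex 2.0 0.1 0.5
  endloop
 endfacet
 facet normal -0.718 0.678 0.159
  outer loop
   vertex 1.5 3.3 1.0
   vertex 1.6 3.5 0.6
   vertex 0.1 1.3 3.2
  endloop
 endfacet
 facet normal -0.740 -0.628 -0.241
  outer loop
   vertex 1.0 1.2 0.7
   vertex 2.0 0.1 0.5
   vertex 0.1 1.3 3.2
  endloop
 endfacet
 facet normal -0.914 0.224 -0.338
  outer loop
   vertex 1.0 1.2 0.7
   vertex 0.1 1.3 3.2
   vertex 1.6 3.5 0.6
  endloop
 endfacet
 facet normal -0.189 0.007 -0.982
  outer loop
   vertex 1.0 1.2 0.7
   vertex 1.6 3.5 0.6
   vertex 2.0 0.1 0.5
  endloop
 endfacet
 facet normal 0.871 -0.287 0.399
  outer loop
   vertex 2.8 3.1 2.8
   vertex 1.8 0.2 2.9
   vertex 3.1 2.2 1.5
  endloop
 endfacet
 facet normal -0.460 0.783 0.419
  outer loop
   vertex 2.8 3.1 2.8
   vertex 1.5 3.3 1.0
   vertex 0.1 1.3 3.2
  endloop
 endfacet
 facet normal 0.719 0.638 -0.276
  outer loop
   vertex 2.8 3.1 2.8
   vertex 3.1 2.2 1.5
   vertex 1.6 3.5 0.6
  endloop
 endfacet
 facet normal -0.348 0.870 0.348
  outer loop
   vertex 2.8 3.1 2.8
   vertex 1.6 3.5 0.6
   vertex 1.5 3.3 1.0
  endloop
 endfacet
 facet normal 0.865 -0.495 0.087
  outer loop
   vertex 2.4 1.1 2.2
   vertex 2.0 0.1 0.5
   vertex 3.1 2.2 1.5
  endloop
 endfacet
 facet normal 0.878 -0.439 0.188
  outer loop
   vertex 2.4 1.1 2.2
   vertex 3.1 2.2 1.5
   vertex 1.8 0.2 2.9
  endloop
 endfacet
 facet normal 0.860 -0.501 0.093
  outer loop
   vertex 2.4 1.1 2.2
   vertex 1.8 0.2 2.9
   vertex 2.0 0.1 0.5
  endloop
 endfacet
 facet normal -0.527 -0.843 0.105
  outer loop
   vertex 1.1 0.7 3.4
   vertex 0.1 1.3 3.2
   vertex 1.8 0.2 2.9
  endloop
 endfacet
 facet normal -0.034 0.265 0.964
  outer loop
   vertex 1.1 0.7 3.4
   vertex 2.8 3.1 2.8
   vertex 0.1 1.3 3.2
  endloop
 endfacet
 facet normal 0.505 -0.145 0.851
  outer loop
   vertex 1.1 0.7 3.4
   vertex 1.8 0.2 2.9
   vertex 2.8 3.1 2.8
  endloop
 endfacet
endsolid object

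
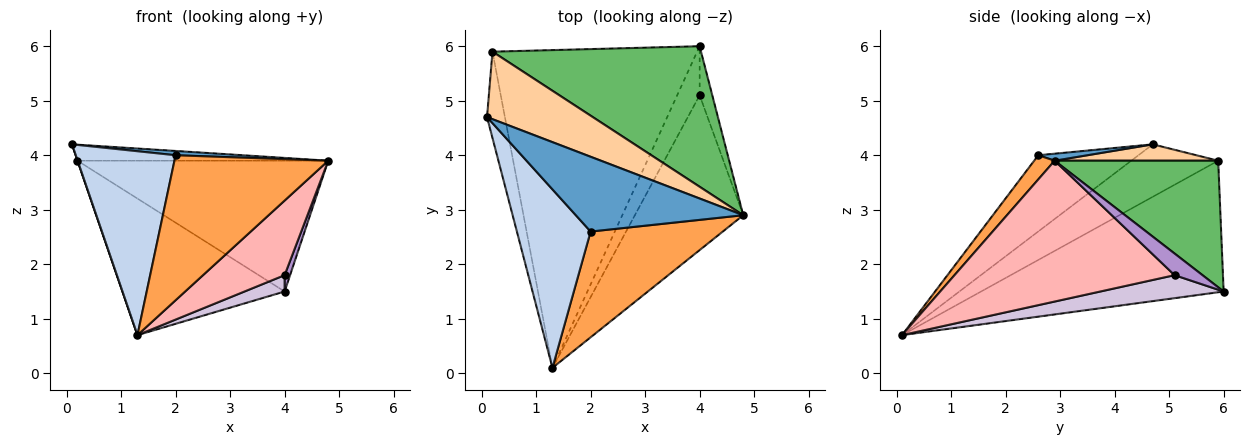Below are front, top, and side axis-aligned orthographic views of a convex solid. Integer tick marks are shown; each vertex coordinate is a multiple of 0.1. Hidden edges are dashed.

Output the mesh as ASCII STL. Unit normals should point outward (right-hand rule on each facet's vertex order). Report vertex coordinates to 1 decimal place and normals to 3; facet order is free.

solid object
 facet normal 0.042 -0.057 0.997
  outer loop
   vertex 2.0 2.6 4.0
   vertex 4.8 2.9 3.9
   vertex 0.1 4.7 4.2
  endloop
 endfacet
 facet normal -0.584 -0.582 0.565
  outer loop
   vertex 2.0 2.6 4.0
   vertex 0.1 4.7 4.2
   vertex 1.3 0.1 0.7
  endloop
 endfacet
 facet normal 0.107 -0.803 0.586
  outer loop
   vertex 2.0 2.6 4.0
   vertex 1.3 0.1 0.7
   vertex 4.8 2.9 3.9
  endloop
 endfacet
 facet normal 0.149 0.228 0.962
  outer loop
   vertex 0.2 5.9 3.9
   vertex 0.1 4.7 4.2
   vertex 4.8 2.9 3.9
  endloop
 endfacet
 facet normal 0.406 0.623 0.669
  outer loop
   vertex 0.2 5.9 3.9
   vertex 4.8 2.9 3.9
   vertex 4.0 6.0 1.5
  endloop
 endfacet
 facet normal -0.947 -0.002 -0.322
  outer loop
   vertex 0.2 5.9 3.9
   vertex 1.3 0.1 0.7
   vertex 0.1 4.7 4.2
  endloop
 endfacet
 facet normal -0.509 0.340 -0.791
  outer loop
   vertex 0.2 5.9 3.9
   vertex 4.0 6.0 1.5
   vertex 1.3 0.1 0.7
  endloop
 endfacet
 facet normal 0.760 -0.282 -0.585
  outer loop
   vertex 4.0 5.1 1.8
   vertex 4.8 2.9 3.9
   vertex 1.3 0.1 0.7
  endloop
 endfacet
 facet normal 0.851 -0.166 -0.498
  outer loop
   vertex 4.0 5.1 1.8
   vertex 4.0 6.0 1.5
   vertex 4.8 2.9 3.9
  endloop
 endfacet
 facet normal 0.697 -0.227 -0.680
  outer loop
   vertex 4.0 5.1 1.8
   vertex 1.3 0.1 0.7
   vertex 4.0 6.0 1.5
  endloop
 endfacet
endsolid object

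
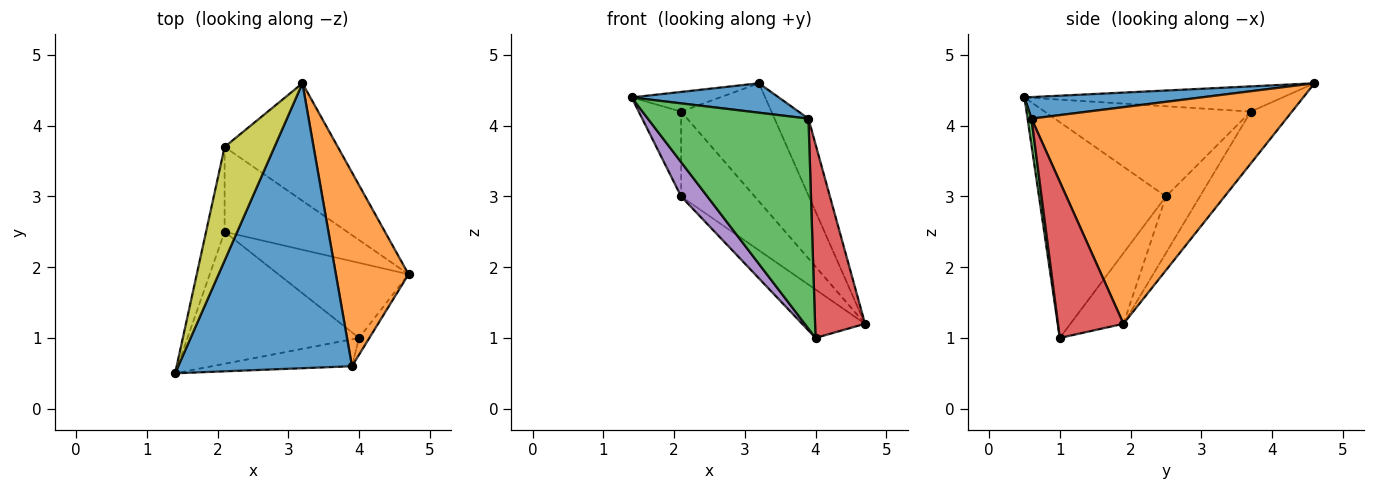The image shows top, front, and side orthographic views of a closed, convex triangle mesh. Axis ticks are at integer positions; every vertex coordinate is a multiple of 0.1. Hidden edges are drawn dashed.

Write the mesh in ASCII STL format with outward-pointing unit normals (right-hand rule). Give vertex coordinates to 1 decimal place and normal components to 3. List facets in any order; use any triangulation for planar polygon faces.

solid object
 facet normal 0.123 -0.102 0.987
  outer loop
   vertex 3.9 0.6 4.1
   vertex 3.2 4.6 4.6
   vertex 1.4 0.5 4.4
  endloop
 endfacet
 facet normal 0.941 0.125 0.316
  outer loop
   vertex 3.9 0.6 4.1
   vertex 4.7 1.9 1.2
   vertex 3.2 4.6 4.6
  endloop
 endfacet
 facet normal 0.024 -0.992 -0.127
  outer loop
   vertex 3.9 0.6 4.1
   vertex 1.4 0.5 4.4
   vertex 4.0 1.0 1.0
  endloop
 endfacet
 facet normal 0.794 -0.606 -0.053
  outer loop
   vertex 3.9 0.6 4.1
   vertex 4.0 1.0 1.0
   vertex 4.7 1.9 1.2
  endloop
 endfacet
 facet normal -0.773 -0.160 -0.614
  outer loop
   vertex 2.1 2.5 3.0
   vertex 4.0 1.0 1.0
   vertex 1.4 0.5 4.4
  endloop
 endfacet
 facet normal -0.415 0.493 -0.764
  outer loop
   vertex 2.1 2.5 3.0
   vertex 4.7 1.9 1.2
   vertex 4.0 1.0 1.0
  endloop
 endfacet
 facet normal -0.308 0.674 -0.671
  outer loop
   vertex 2.1 3.7 4.2
   vertex 3.2 4.6 4.6
   vertex 4.7 1.9 1.2
  endloop
 endfacet
 facet normal -0.310 0.672 -0.672
  outer loop
   vertex 2.1 3.7 4.2
   vertex 4.7 1.9 1.2
   vertex 2.1 2.5 3.0
  endloop
 endfacet
 facet normal -0.446 0.153 0.882
  outer loop
   vertex 2.1 3.7 4.2
   vertex 1.4 0.5 4.4
   vertex 3.2 4.6 4.6
  endloop
 endfacet
 facet normal -0.960 0.198 -0.198
  outer loop
   vertex 2.1 3.7 4.2
   vertex 2.1 2.5 3.0
   vertex 1.4 0.5 4.4
  endloop
 endfacet
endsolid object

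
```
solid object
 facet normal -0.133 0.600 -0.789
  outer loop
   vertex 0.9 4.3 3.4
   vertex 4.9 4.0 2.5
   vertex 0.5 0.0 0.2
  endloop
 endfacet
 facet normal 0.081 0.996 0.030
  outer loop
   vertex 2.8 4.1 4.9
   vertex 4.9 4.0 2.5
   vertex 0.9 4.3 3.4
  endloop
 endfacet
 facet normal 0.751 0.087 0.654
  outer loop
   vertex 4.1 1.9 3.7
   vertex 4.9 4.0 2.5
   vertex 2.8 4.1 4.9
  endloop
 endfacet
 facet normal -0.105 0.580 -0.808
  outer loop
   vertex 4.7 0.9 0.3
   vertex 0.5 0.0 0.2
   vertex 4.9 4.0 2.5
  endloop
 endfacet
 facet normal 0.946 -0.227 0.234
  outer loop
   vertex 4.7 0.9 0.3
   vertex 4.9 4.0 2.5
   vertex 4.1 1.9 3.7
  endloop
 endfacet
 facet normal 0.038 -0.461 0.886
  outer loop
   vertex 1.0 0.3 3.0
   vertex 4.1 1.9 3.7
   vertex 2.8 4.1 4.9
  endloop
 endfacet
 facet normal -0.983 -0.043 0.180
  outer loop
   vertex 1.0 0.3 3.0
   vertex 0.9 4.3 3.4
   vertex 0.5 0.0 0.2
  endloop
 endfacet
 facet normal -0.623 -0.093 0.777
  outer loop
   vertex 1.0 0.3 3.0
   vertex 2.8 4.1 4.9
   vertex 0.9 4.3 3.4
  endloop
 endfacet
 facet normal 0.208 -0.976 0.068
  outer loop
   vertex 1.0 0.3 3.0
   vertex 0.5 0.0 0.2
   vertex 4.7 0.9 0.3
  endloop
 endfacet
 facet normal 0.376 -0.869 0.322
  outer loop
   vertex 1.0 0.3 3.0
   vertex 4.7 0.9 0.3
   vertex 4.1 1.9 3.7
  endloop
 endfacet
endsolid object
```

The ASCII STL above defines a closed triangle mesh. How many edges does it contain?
15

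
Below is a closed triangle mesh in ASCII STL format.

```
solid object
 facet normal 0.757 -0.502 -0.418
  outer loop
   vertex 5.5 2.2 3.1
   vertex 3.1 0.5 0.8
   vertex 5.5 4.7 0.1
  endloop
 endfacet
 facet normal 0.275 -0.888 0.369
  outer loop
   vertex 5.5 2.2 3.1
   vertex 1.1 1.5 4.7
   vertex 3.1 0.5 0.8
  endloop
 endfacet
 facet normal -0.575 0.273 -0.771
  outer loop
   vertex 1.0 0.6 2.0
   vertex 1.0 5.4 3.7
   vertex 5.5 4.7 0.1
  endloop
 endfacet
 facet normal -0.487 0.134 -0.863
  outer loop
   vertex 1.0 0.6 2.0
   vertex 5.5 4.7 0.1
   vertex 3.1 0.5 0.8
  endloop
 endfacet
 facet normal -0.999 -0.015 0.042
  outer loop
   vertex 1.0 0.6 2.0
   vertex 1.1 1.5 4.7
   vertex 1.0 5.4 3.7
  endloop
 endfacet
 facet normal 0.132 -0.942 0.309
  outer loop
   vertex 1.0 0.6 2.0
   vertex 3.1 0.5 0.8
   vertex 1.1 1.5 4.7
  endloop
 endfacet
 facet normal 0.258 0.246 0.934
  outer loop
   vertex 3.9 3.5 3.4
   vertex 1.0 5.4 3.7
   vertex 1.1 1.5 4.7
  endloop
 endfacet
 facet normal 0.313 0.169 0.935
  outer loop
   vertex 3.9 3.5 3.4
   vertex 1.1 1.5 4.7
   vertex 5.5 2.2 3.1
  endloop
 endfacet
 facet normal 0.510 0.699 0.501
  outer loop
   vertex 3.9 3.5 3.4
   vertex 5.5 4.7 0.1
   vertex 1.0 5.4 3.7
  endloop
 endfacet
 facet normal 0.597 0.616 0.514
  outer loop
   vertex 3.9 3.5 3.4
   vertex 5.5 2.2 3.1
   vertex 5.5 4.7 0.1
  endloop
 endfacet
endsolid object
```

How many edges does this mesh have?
15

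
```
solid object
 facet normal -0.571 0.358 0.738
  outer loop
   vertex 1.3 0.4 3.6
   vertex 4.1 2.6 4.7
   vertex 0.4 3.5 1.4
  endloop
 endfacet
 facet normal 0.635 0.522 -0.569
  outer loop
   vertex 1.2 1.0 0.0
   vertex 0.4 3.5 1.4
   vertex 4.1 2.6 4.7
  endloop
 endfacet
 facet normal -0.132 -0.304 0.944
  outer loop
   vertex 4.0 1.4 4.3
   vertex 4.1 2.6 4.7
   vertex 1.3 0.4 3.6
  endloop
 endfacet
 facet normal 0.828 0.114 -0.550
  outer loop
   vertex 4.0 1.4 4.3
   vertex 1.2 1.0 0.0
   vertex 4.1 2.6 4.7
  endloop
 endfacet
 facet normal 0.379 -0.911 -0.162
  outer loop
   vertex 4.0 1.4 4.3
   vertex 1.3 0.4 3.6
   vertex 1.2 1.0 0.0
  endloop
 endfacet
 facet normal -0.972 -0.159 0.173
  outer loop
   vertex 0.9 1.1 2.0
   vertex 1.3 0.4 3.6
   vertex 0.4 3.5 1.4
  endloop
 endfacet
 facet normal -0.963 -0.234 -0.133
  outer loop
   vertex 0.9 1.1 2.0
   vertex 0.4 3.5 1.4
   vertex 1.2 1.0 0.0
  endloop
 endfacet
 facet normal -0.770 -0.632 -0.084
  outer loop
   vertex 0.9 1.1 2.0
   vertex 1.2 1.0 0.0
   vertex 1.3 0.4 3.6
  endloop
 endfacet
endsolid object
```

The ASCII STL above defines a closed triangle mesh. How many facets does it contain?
8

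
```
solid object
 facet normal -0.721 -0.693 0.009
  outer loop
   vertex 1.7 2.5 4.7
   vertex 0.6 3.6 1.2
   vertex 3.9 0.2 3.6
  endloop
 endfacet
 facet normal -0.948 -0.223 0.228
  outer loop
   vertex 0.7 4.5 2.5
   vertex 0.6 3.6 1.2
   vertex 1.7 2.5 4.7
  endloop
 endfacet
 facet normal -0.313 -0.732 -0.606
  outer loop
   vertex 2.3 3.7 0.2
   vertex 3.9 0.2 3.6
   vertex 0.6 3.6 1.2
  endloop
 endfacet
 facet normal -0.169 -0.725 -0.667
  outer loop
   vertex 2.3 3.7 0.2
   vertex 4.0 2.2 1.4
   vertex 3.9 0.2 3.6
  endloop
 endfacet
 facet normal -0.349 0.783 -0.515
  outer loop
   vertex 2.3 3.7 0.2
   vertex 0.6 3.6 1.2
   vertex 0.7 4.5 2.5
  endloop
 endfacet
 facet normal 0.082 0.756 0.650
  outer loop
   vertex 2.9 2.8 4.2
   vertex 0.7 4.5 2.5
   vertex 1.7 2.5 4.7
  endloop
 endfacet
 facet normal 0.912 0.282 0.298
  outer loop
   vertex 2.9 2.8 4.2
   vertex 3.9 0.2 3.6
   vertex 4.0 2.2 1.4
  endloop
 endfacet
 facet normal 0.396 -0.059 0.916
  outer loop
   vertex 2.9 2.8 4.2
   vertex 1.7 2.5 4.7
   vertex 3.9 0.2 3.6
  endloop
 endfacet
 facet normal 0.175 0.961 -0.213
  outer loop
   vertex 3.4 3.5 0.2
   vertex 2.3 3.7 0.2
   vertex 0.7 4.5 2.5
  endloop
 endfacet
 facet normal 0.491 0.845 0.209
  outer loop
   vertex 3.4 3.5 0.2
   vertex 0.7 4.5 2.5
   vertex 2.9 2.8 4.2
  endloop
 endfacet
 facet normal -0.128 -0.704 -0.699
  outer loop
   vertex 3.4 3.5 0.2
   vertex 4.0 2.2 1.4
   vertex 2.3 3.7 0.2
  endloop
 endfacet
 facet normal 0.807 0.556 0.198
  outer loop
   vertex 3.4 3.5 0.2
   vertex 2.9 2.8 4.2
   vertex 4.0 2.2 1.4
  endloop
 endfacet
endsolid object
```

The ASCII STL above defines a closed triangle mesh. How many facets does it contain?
12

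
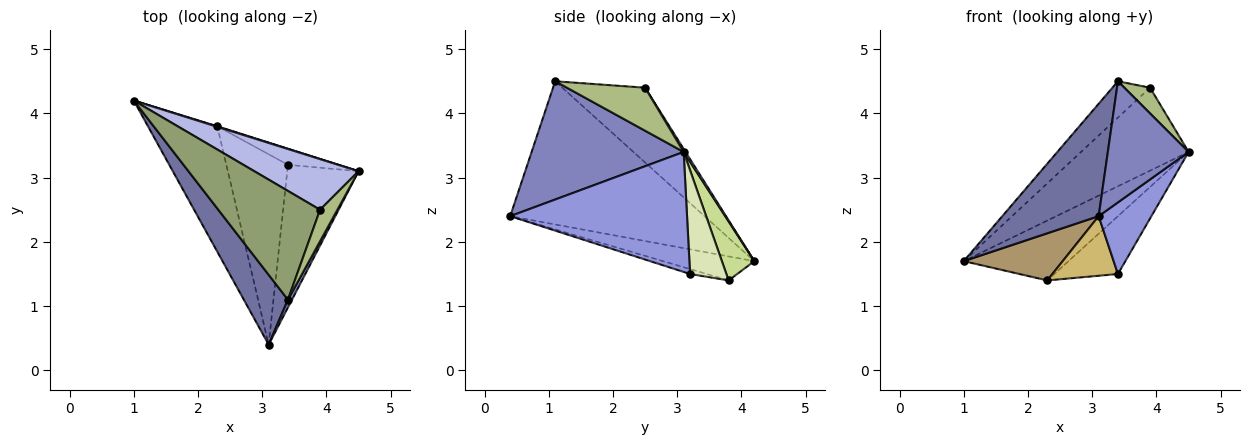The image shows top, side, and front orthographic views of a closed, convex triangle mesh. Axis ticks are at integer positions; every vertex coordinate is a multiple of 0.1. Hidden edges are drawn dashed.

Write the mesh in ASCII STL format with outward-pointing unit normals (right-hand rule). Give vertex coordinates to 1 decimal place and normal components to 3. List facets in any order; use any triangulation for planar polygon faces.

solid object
 facet normal -0.864 -0.428 0.266
  outer loop
   vertex 3.4 1.1 4.5
   vertex 1.0 4.2 1.7
   vertex 3.1 0.4 2.4
  endloop
 endfacet
 facet normal 0.883 -0.469 0.030
  outer loop
   vertex 3.4 1.1 4.5
   vertex 3.1 0.4 2.4
   vertex 4.5 3.1 3.4
  endloop
 endfacet
 facet normal 0.833 -0.248 -0.495
  outer loop
   vertex 3.4 3.2 1.5
   vertex 4.5 3.1 3.4
   vertex 3.1 0.4 2.4
  endloop
 endfacet
 facet normal 0.015 0.853 0.521
  outer loop
   vertex 3.9 2.5 4.4
   vertex 4.5 3.1 3.4
   vertex 1.0 4.2 1.7
  endloop
 endfacet
 facet normal -0.572 0.260 0.778
  outer loop
   vertex 3.9 2.5 4.4
   vertex 1.0 4.2 1.7
   vertex 3.4 1.1 4.5
  endloop
 endfacet
 facet normal 0.887 -0.291 0.358
  outer loop
   vertex 3.9 2.5 4.4
   vertex 3.4 1.1 4.5
   vertex 4.5 3.1 3.4
  endloop
 endfacet
 facet normal 0.296 0.955 0.009
  outer loop
   vertex 2.3 3.8 1.4
   vertex 1.0 4.2 1.7
   vertex 4.5 3.1 3.4
  endloop
 endfacet
 facet normal 0.482 0.844 -0.235
  outer loop
   vertex 2.3 3.8 1.4
   vertex 4.5 3.1 3.4
   vertex 3.4 3.2 1.5
  endloop
 endfacet
 facet normal -0.308 -0.334 -0.891
  outer loop
   vertex 2.3 3.8 1.4
   vertex 3.1 0.4 2.4
   vertex 1.0 4.2 1.7
  endloop
 endfacet
 facet normal -0.076 -0.298 -0.952
  outer loop
   vertex 2.3 3.8 1.4
   vertex 3.4 3.2 1.5
   vertex 3.1 0.4 2.4
  endloop
 endfacet
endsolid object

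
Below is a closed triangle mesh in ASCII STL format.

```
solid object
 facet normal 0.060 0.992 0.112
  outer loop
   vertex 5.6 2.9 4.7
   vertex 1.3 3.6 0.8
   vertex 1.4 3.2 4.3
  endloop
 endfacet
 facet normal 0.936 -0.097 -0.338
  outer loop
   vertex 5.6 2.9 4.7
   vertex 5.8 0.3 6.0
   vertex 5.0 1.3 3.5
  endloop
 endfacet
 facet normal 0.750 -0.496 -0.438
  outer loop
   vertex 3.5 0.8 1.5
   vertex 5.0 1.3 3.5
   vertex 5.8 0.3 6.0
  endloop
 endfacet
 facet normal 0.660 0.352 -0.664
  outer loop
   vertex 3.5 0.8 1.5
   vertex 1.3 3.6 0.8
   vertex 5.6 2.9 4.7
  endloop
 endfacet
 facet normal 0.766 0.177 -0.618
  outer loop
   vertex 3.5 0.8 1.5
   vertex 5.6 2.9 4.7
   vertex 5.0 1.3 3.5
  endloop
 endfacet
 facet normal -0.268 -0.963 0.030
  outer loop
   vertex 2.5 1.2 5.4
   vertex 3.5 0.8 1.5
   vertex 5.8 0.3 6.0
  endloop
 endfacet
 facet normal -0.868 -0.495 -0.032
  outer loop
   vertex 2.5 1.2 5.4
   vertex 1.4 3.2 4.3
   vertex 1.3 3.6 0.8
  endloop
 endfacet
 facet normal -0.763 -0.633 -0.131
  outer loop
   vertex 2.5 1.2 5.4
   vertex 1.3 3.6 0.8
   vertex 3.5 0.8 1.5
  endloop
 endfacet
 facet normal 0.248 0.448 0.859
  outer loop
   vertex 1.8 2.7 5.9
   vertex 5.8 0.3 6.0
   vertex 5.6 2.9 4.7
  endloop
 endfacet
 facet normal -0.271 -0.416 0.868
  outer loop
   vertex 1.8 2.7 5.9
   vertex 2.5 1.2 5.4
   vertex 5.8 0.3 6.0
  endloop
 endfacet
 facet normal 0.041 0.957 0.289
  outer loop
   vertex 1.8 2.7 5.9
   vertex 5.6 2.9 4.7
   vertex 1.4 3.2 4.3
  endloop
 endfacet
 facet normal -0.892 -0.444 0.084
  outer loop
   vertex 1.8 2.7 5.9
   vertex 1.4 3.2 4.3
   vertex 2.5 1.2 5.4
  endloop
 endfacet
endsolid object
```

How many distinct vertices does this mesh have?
8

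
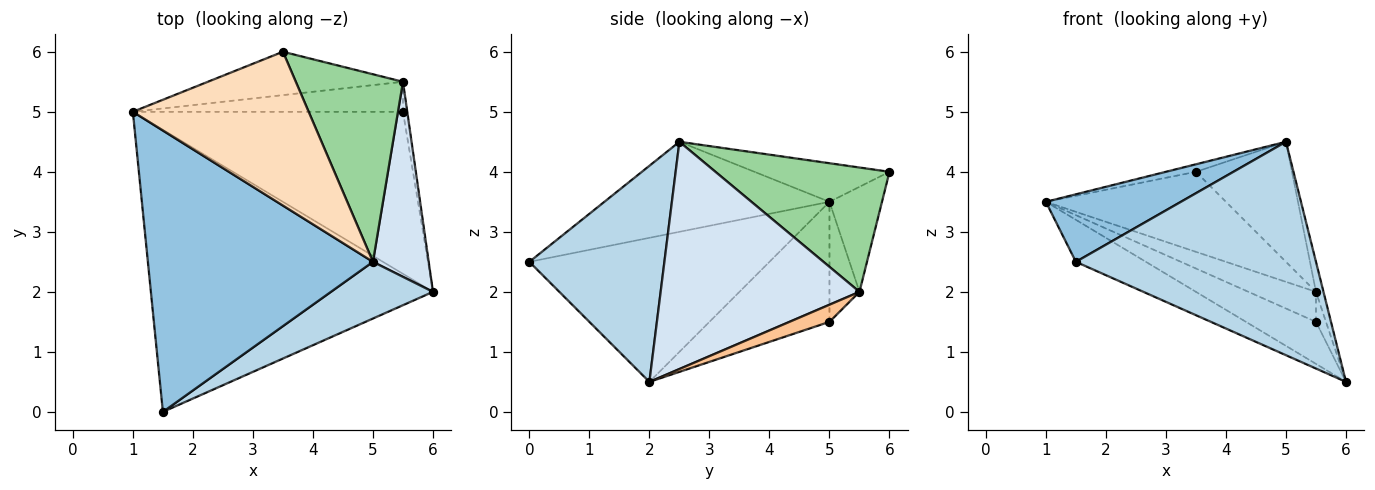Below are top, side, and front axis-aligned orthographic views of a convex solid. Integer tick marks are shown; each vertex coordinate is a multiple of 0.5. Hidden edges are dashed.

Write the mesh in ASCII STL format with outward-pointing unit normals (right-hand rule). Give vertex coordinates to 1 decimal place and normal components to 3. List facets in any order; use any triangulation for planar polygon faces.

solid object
 facet normal -0.451 0.131 -0.883
  outer loop
   vertex 1.5 0.0 2.5
   vertex 1.0 5.0 3.5
   vertex 6.0 2.0 0.5
  endloop
 endfacet
 facet normal -0.362 -0.217 0.906
  outer loop
   vertex 5.0 2.5 4.5
   vertex 1.0 5.0 3.5
   vertex 1.5 0.0 2.5
  endloop
 endfacet
 facet normal 0.478 -0.849 0.226
  outer loop
   vertex 5.0 2.5 4.5
   vertex 1.5 0.0 2.5
   vertex 6.0 2.0 0.5
  endloop
 endfacet
 facet normal 0.971 0.037 0.238
  outer loop
   vertex 5.5 5.5 2.0
   vertex 5.0 2.5 4.5
   vertex 6.0 2.0 0.5
  endloop
 endfacet
 facet normal -0.395 0.231 -0.889
  outer loop
   vertex 5.5 5.0 1.5
   vertex 6.0 2.0 0.5
   vertex 1.0 5.0 3.5
  endloop
 endfacet
 facet normal -0.300 0.675 -0.675
  outer loop
   vertex 5.5 5.0 1.5
   vertex 1.0 5.0 3.5
   vertex 5.5 5.5 2.0
  endloop
 endfacet
 facet normal 0.943 0.236 -0.236
  outer loop
   vertex 5.5 5.0 1.5
   vertex 5.5 5.5 2.0
   vertex 6.0 2.0 0.5
  endloop
 endfacet
 facet normal -0.214 0.048 0.976
  outer loop
   vertex 3.5 6.0 4.0
   vertex 1.0 5.0 3.5
   vertex 5.0 2.5 4.5
  endloop
 endfacet
 facet normal -0.248 0.852 -0.461
  outer loop
   vertex 3.5 6.0 4.0
   vertex 5.5 5.5 2.0
   vertex 1.0 5.0 3.5
  endloop
 endfacet
 facet normal 0.699 0.386 0.602
  outer loop
   vertex 3.5 6.0 4.0
   vertex 5.0 2.5 4.5
   vertex 5.5 5.5 2.0
  endloop
 endfacet
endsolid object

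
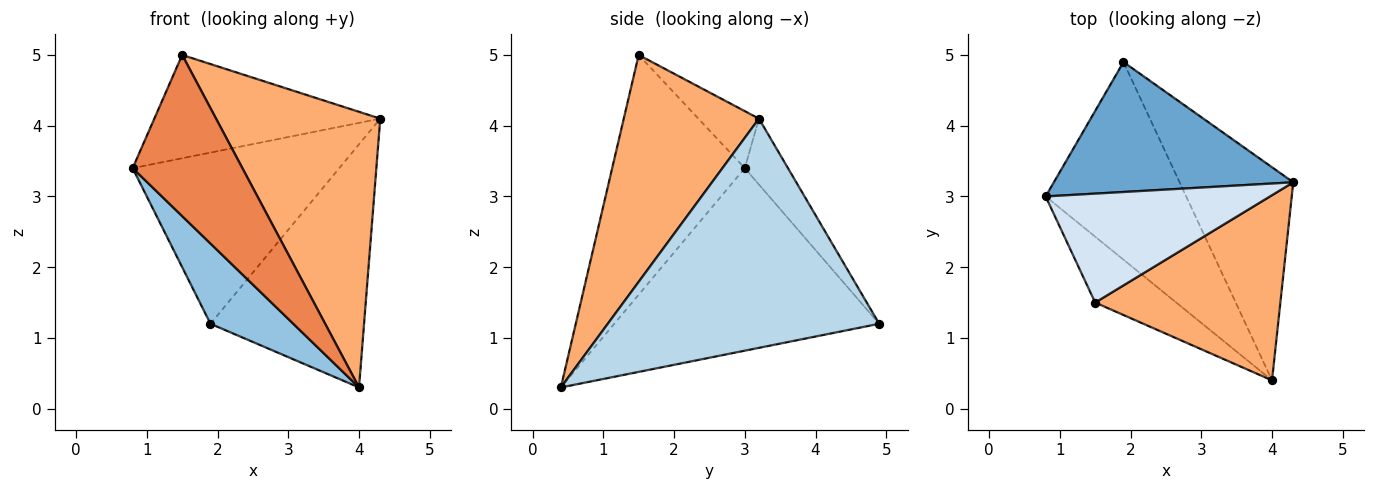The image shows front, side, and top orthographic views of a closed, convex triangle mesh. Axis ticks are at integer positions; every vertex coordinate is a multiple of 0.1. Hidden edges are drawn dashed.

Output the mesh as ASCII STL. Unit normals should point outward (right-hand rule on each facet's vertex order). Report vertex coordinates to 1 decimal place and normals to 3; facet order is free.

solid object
 facet normal -0.164 0.786 0.596
  outer loop
   vertex 1.9 4.9 1.2
   vertex 0.8 3.0 3.4
   vertex 4.3 3.2 4.1
  endloop
 endfacet
 facet normal -0.769 -0.240 -0.592
  outer loop
   vertex 1.9 4.9 1.2
   vertex 4.0 0.4 0.3
   vertex 0.8 3.0 3.4
  endloop
 endfacet
 facet normal 0.799 0.452 -0.396
  outer loop
   vertex 1.9 4.9 1.2
   vertex 4.3 3.2 4.1
   vertex 4.0 0.4 0.3
  endloop
 endfacet
 facet normal -0.181 0.677 0.714
  outer loop
   vertex 1.5 1.5 5.0
   vertex 4.3 3.2 4.1
   vertex 0.8 3.0 3.4
  endloop
 endfacet
 facet normal -0.746 -0.617 -0.252
  outer loop
   vertex 1.5 1.5 5.0
   vertex 0.8 3.0 3.4
   vertex 4.0 0.4 0.3
  endloop
 endfacet
 facet normal 0.564 -0.685 0.460
  outer loop
   vertex 1.5 1.5 5.0
   vertex 4.0 0.4 0.3
   vertex 4.3 3.2 4.1
  endloop
 endfacet
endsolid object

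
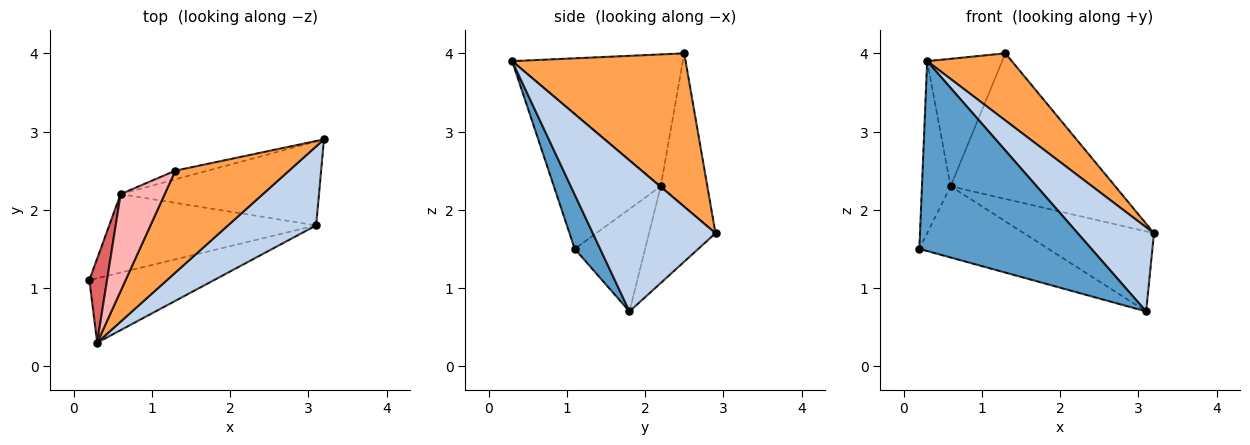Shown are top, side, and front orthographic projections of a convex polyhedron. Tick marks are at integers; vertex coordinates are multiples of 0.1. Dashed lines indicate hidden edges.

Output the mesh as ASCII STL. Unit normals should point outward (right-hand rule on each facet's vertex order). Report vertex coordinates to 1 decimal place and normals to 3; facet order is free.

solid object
 facet normal 0.139 -0.938 -0.318
  outer loop
   vertex 0.3 0.3 3.9
   vertex 0.2 1.1 1.5
   vertex 3.1 1.8 0.7
  endloop
 endfacet
 facet normal 0.761 -0.473 0.444
  outer loop
   vertex 0.3 0.3 3.9
   vertex 3.1 1.8 0.7
   vertex 3.2 2.9 1.7
  endloop
 endfacet
 facet normal 0.748 -0.365 0.554
  outer loop
   vertex 1.3 2.5 4.0
   vertex 0.3 0.3 3.9
   vertex 3.2 2.9 1.7
  endloop
 endfacet
 facet normal -0.344 0.631 -0.695
  outer loop
   vertex 0.6 2.2 2.3
   vertex 3.1 1.8 0.7
   vertex 0.2 1.1 1.5
  endloop
 endfacet
 facet normal -0.333 0.651 -0.683
  outer loop
   vertex 0.6 2.2 2.3
   vertex 3.2 2.9 1.7
   vertex 3.1 1.8 0.7
  endloop
 endfacet
 facet normal -0.272 0.961 -0.058
  outer loop
   vertex 0.6 2.2 2.3
   vertex 1.3 2.5 4.0
   vertex 3.2 2.9 1.7
  endloop
 endfacet
 facet normal -0.958 0.257 0.126
  outer loop
   vertex 0.6 2.2 2.3
   vertex 0.2 1.1 1.5
   vertex 0.3 0.3 3.9
  endloop
 endfacet
 facet normal -0.875 0.385 0.293
  outer loop
   vertex 0.6 2.2 2.3
   vertex 0.3 0.3 3.9
   vertex 1.3 2.5 4.0
  endloop
 endfacet
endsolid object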